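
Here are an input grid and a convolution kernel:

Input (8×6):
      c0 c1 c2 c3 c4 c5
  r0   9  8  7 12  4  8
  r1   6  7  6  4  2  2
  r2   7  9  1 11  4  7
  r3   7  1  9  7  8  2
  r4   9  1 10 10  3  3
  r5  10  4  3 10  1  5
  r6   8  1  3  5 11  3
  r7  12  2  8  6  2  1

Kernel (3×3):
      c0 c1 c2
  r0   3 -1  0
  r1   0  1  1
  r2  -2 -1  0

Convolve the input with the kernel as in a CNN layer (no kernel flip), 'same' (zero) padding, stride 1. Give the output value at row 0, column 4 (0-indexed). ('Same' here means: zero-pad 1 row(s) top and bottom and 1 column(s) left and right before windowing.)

The receptive field on the zero-padded input at this output position is [0 0 0 / 12 4 8 / 4 2 2]. Elementwise product with the kernel and sum: 0·3 + 0·-1 + 4·1 + 8·1 + 4·-2 + 2·-1.

2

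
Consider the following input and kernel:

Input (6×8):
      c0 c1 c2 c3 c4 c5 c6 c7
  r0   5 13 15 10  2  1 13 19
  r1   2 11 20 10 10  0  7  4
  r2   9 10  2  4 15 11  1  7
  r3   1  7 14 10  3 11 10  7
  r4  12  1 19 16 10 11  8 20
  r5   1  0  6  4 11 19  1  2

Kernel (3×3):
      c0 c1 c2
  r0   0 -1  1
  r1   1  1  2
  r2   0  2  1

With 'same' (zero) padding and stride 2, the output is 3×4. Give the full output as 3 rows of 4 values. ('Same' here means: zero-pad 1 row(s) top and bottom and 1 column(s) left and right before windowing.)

46 98 34 70
47 48 48 50
22 64 97 60

Output[0,0]: The receptive field on the zero-padded input at this output position is [0 0 0 / 0 5 13 / 0 2 11]. Elementwise product with the kernel and sum: 0·-1 + 0·1 + 0·1 + 5·1 + 13·2 + 2·2 + 11·1.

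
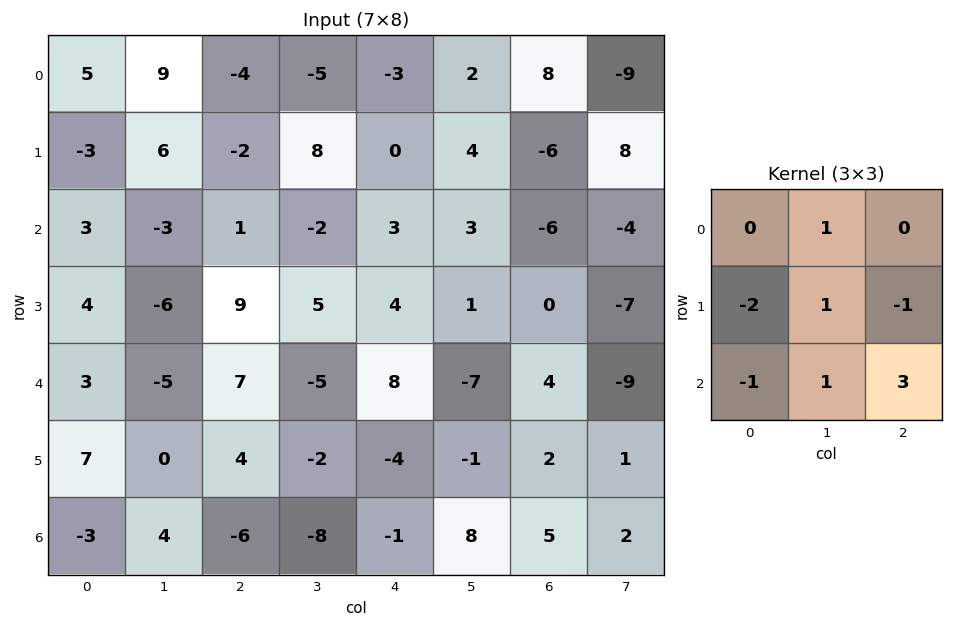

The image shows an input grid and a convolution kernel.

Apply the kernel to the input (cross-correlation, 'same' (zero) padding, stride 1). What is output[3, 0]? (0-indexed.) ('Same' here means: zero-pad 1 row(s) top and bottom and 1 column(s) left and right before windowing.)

The receptive field on the zero-padded input at this output position is [0 3 -3 / 0 4 -6 / 0 3 -5]. Elementwise product with the kernel and sum: 3·1 + 0·-2 + 4·1 + -6·-1 + 0·-1 + 3·1 + -5·3.

1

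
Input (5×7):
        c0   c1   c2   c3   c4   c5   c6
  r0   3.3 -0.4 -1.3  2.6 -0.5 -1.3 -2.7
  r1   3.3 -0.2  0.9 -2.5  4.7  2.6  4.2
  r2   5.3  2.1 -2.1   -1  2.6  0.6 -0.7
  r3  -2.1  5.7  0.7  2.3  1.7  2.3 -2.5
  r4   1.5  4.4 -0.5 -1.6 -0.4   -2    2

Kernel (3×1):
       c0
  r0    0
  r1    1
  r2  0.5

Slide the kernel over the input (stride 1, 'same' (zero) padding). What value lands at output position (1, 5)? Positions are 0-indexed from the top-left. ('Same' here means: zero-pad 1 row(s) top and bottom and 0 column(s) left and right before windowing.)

2.9

The receptive field on the zero-padded input at this output position is [-1.3 / 2.6 / 0.6]. Elementwise product with the kernel and sum: 2.6·1 + 0.6·0.5.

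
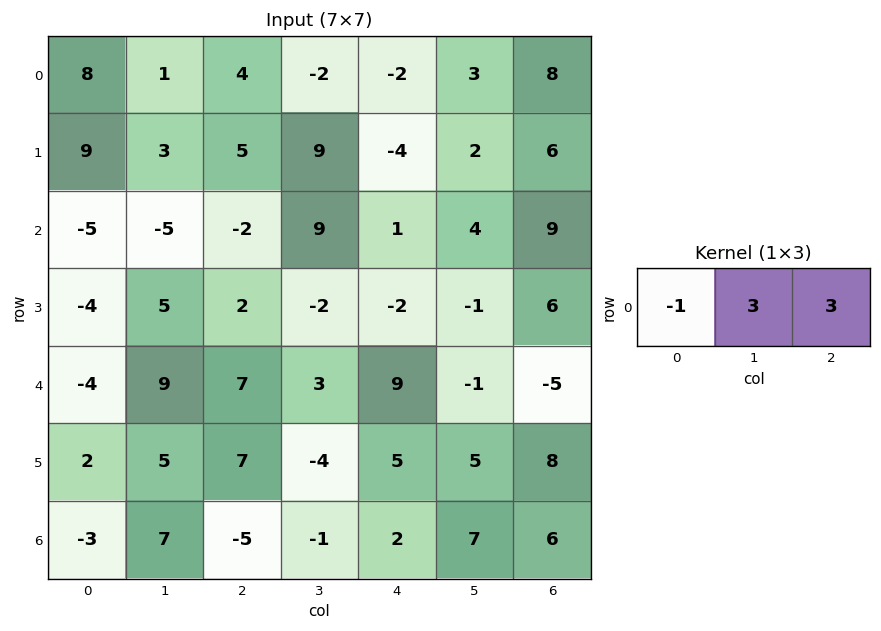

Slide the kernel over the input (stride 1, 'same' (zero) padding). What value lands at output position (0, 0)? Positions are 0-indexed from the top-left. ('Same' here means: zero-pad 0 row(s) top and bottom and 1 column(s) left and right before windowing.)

The receptive field on the zero-padded input at this output position is [0 8 1]. Elementwise product with the kernel and sum: 0·-1 + 8·3 + 1·3.

27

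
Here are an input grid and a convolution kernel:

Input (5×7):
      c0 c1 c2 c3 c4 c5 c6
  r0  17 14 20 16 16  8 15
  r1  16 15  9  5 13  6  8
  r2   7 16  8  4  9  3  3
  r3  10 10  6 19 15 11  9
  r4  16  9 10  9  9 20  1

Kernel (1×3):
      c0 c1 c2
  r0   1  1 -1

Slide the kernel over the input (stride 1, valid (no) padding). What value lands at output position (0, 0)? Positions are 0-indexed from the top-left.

The receptive field on the input at this output position is [17 14 20]. Elementwise product with the kernel and sum: 17·1 + 14·1 + 20·-1.

11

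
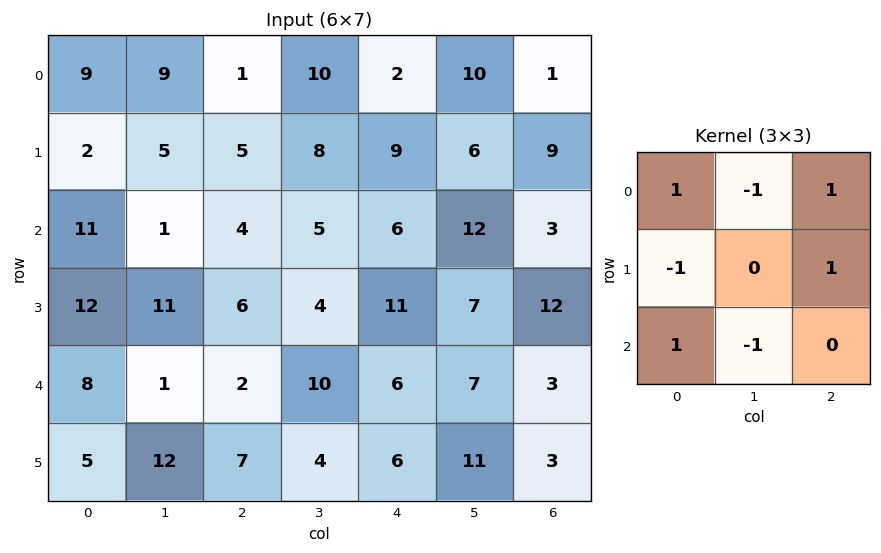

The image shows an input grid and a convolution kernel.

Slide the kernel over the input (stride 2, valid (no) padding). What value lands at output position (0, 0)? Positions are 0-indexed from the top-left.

14

The receptive field on the input at this output position is [9 9 1 / 2 5 5 / 11 1 4]. Elementwise product with the kernel and sum: 9·1 + 9·-1 + 1·1 + 2·-1 + 5·1 + 11·1 + 1·-1.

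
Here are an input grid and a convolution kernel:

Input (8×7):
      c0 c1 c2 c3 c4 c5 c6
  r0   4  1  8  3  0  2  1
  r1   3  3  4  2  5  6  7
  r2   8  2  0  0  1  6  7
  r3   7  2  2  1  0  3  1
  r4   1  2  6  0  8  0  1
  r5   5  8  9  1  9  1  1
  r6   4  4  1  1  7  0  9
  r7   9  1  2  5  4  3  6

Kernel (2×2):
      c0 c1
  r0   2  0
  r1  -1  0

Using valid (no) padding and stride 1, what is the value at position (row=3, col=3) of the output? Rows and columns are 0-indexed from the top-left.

2

The receptive field on the input at this output position is [1 0 / 0 8]. Elementwise product with the kernel and sum: 1·2 + 0·-1.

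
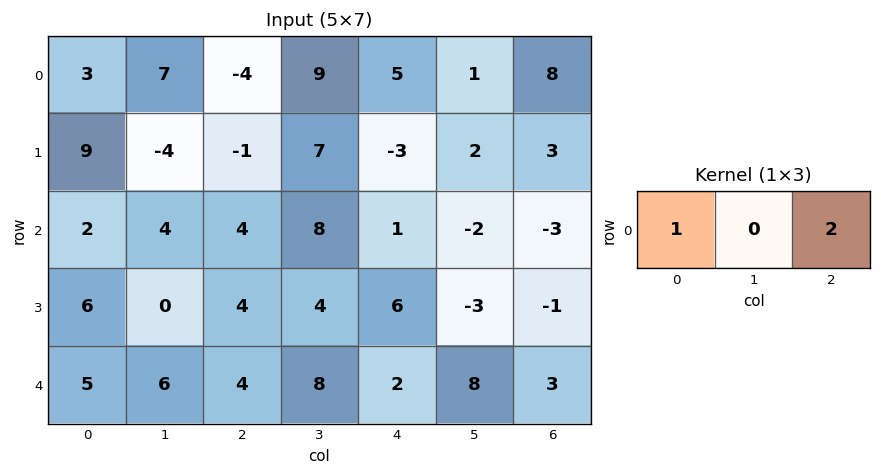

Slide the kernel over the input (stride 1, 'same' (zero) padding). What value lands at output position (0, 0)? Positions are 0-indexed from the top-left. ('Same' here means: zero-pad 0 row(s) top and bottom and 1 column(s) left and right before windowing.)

The receptive field on the zero-padded input at this output position is [0 3 7]. Elementwise product with the kernel and sum: 0·1 + 7·2.

14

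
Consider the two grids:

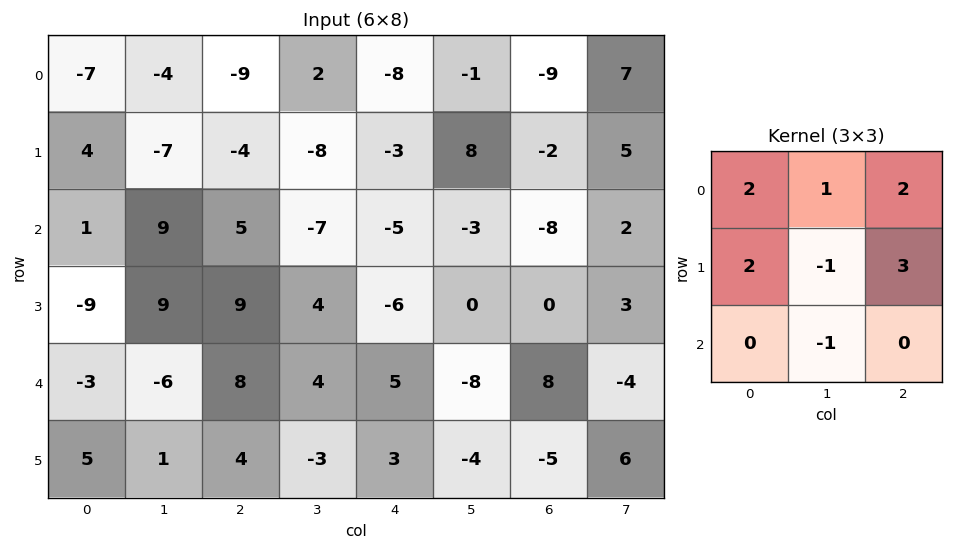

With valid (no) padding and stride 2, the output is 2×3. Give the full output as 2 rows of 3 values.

Output[0,0]: The receptive field on the input at this output position is [-7 -4 -9 / 4 -7 -4 / 1 9 5]. Elementwise product with the kernel and sum: -7·2 + -4·1 + -9·2 + 4·2 + -7·-1 + -4·3 + 9·-1.
Output[0,1]: The receptive field on the input at this output position is [-9 2 -8 / -4 -8 -3 / 5 -7 -5]. Elementwise product with the kernel and sum: -9·2 + 2·1 + -8·2 + -4·2 + -8·-1 + -3·3 + -7·-1.

-42 -34 -52
27 -15 -33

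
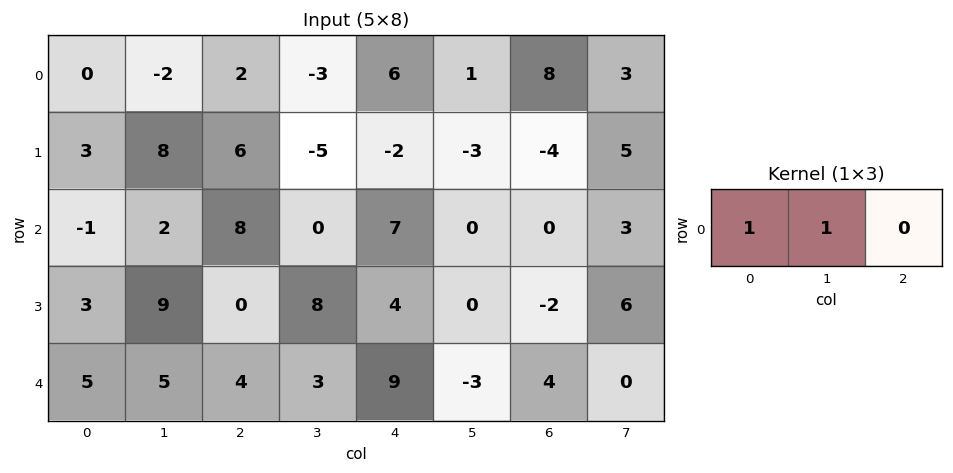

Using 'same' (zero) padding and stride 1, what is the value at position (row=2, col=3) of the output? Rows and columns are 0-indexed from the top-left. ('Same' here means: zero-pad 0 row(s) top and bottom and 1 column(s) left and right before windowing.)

The receptive field on the zero-padded input at this output position is [8 0 7]. Elementwise product with the kernel and sum: 8·1 + 0·1.

8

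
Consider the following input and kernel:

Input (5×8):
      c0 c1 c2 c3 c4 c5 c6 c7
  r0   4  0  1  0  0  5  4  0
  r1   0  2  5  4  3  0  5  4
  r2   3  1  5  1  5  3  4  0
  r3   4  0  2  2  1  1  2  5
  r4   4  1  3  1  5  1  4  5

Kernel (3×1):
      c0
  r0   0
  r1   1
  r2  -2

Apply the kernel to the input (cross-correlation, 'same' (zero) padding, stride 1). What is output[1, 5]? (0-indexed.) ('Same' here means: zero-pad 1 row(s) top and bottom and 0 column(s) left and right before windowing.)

The receptive field on the zero-padded input at this output position is [5 / 0 / 3]. Elementwise product with the kernel and sum: 0·1 + 3·-2.

-6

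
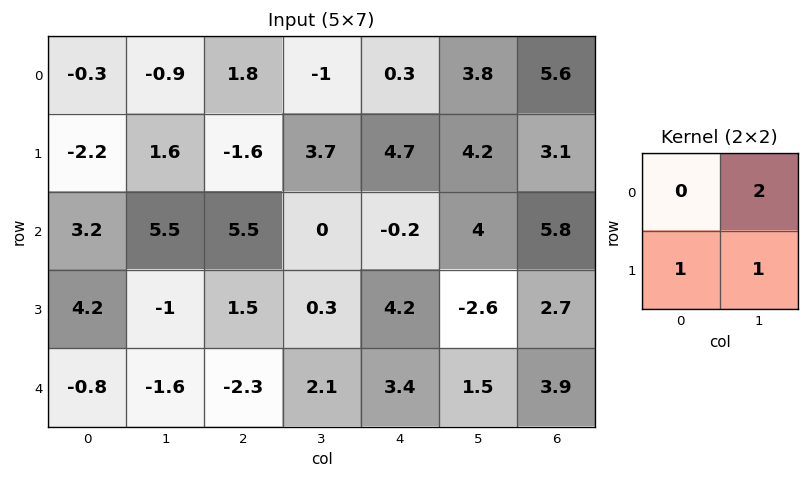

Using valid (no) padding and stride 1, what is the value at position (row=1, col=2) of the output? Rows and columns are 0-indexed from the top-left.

The receptive field on the input at this output position is [-1.6 3.7 / 5.5 0]. Elementwise product with the kernel and sum: 3.7·2 + 5.5·1 + 0·1.

12.9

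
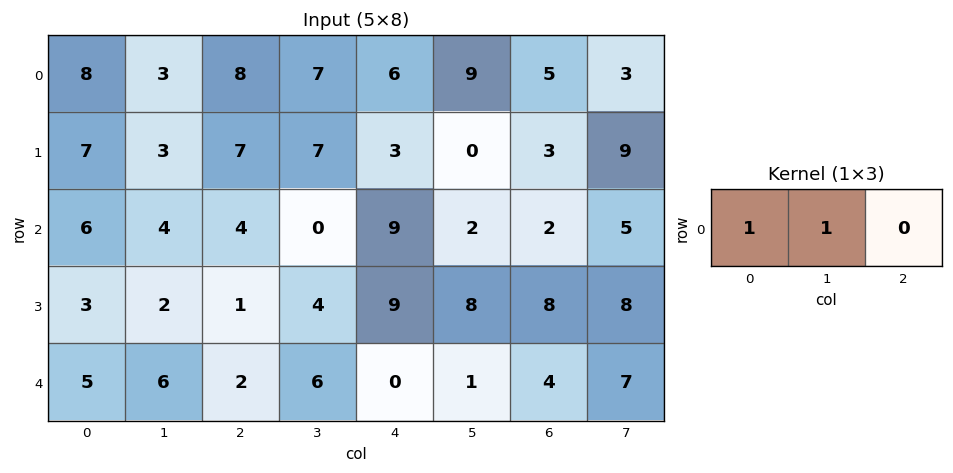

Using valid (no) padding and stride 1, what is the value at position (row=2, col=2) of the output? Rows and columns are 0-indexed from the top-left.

The receptive field on the input at this output position is [4 0 9]. Elementwise product with the kernel and sum: 4·1 + 0·1.

4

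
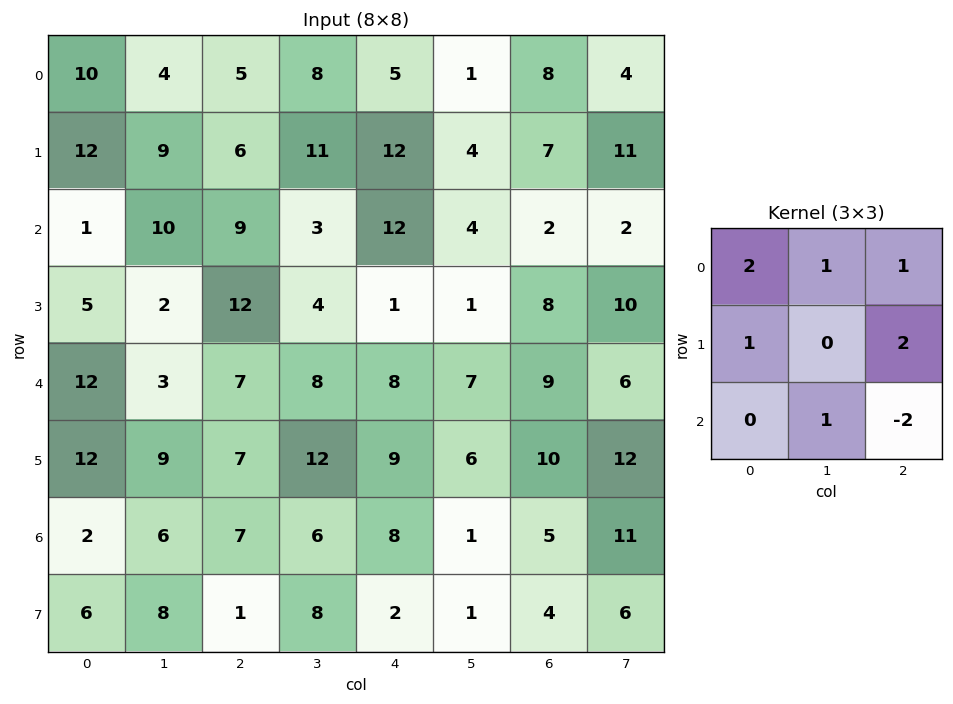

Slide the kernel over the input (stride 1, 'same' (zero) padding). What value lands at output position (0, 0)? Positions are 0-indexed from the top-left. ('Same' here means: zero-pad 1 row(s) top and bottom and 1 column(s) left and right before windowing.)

2

The receptive field on the zero-padded input at this output position is [0 0 0 / 0 10 4 / 0 12 9]. Elementwise product with the kernel and sum: 0·2 + 0·1 + 0·1 + 0·1 + 4·2 + 12·1 + 9·-2.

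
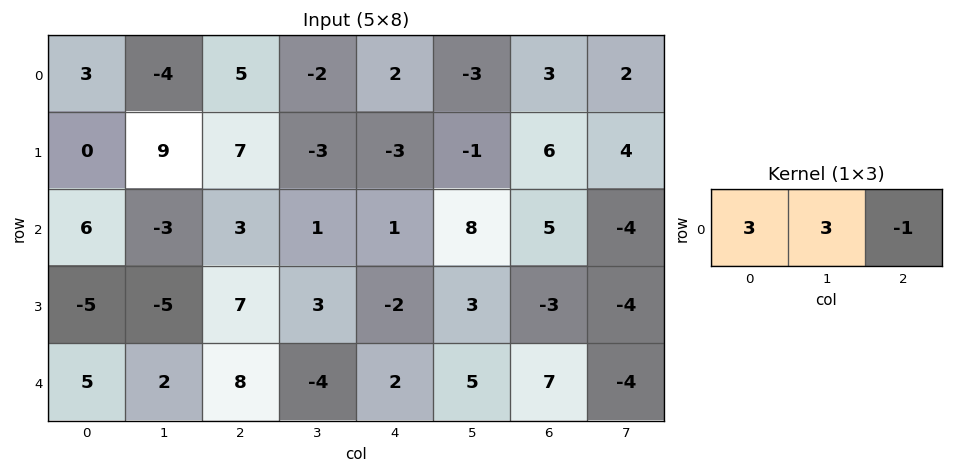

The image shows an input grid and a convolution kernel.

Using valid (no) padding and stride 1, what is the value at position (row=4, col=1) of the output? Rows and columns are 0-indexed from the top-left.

The receptive field on the input at this output position is [2 8 -4]. Elementwise product with the kernel and sum: 2·3 + 8·3 + -4·-1.

34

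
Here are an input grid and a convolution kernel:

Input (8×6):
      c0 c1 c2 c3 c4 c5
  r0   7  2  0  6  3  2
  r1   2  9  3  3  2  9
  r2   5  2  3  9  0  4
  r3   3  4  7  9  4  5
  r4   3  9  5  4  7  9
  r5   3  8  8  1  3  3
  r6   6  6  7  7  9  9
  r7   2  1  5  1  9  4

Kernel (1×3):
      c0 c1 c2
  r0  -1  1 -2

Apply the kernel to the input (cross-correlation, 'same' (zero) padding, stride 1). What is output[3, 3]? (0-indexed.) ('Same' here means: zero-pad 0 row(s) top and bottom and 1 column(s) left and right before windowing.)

-6

The receptive field on the zero-padded input at this output position is [7 9 4]. Elementwise product with the kernel and sum: 7·-1 + 9·1 + 4·-2.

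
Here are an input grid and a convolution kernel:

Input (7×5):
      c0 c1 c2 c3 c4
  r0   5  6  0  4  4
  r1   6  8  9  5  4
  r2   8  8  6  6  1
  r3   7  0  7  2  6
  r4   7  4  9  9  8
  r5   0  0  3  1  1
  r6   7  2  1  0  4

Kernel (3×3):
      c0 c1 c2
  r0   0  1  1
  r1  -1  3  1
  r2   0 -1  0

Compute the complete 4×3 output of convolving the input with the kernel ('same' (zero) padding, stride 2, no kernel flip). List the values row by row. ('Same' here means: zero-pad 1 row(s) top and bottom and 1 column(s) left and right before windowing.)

Output[0,0]: The receptive field on the zero-padded input at this output position is [0 0 0 / 0 5 6 / 0 6 8]. Elementwise product with the kernel and sum: 0·1 + 0·1 + 0·-1 + 5·3 + 6·1 + 6·-1.

15 -11 4
39 23 -5
32 38 20
23 5 13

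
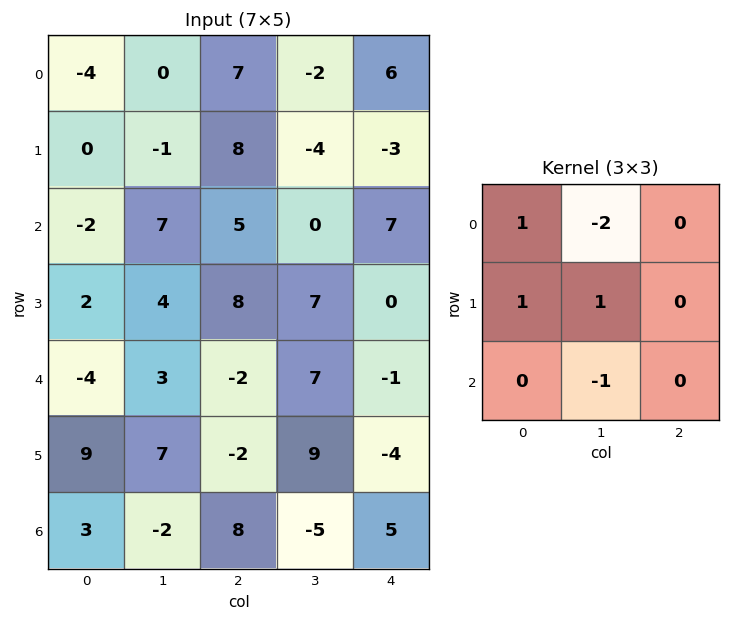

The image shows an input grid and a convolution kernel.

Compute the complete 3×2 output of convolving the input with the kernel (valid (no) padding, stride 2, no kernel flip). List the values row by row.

Output[0,0]: The receptive field on the input at this output position is [-4 0 7 / 0 -1 8 / -2 7 5]. Elementwise product with the kernel and sum: -4·1 + 0·-2 + 0·1 + -1·1 + 7·-1.

-12 15
-13 13
8 -4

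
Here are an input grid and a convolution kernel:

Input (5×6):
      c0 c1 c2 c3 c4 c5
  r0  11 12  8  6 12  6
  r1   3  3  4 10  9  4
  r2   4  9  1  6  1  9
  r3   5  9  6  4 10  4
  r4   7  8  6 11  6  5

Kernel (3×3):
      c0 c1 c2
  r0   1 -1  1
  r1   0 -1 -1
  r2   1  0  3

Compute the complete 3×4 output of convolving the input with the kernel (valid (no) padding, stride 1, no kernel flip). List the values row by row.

Output[0,0]: The receptive field on the input at this output position is [11 12 8 / 3 3 4 / 4 9 1]. Elementwise product with the kernel and sum: 11·1 + 12·-1 + 8·1 + 3·-1 + 4·-1 + 4·1 + 1·3.

7 23 -1 20
17 23 32 11
6 45 6 26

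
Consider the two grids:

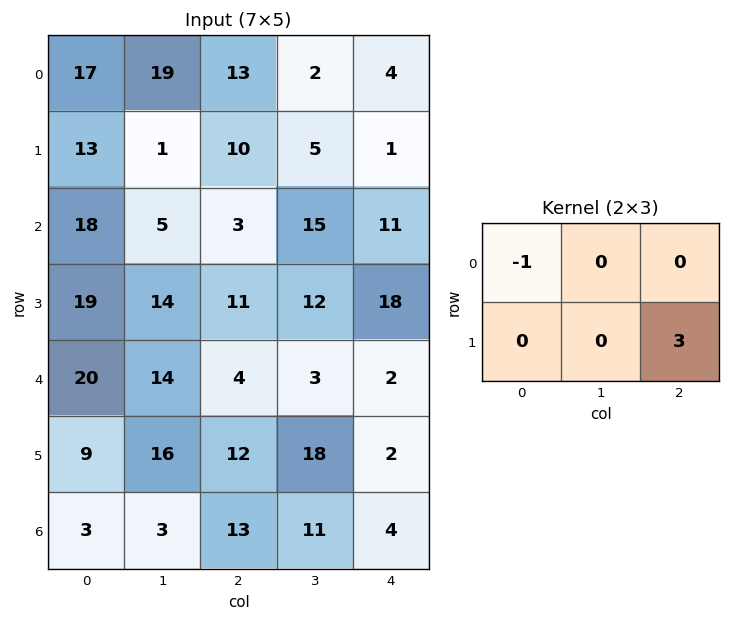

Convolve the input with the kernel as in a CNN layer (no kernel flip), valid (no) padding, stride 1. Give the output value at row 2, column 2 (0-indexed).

51

The receptive field on the input at this output position is [3 15 11 / 11 12 18]. Elementwise product with the kernel and sum: 3·-1 + 18·3.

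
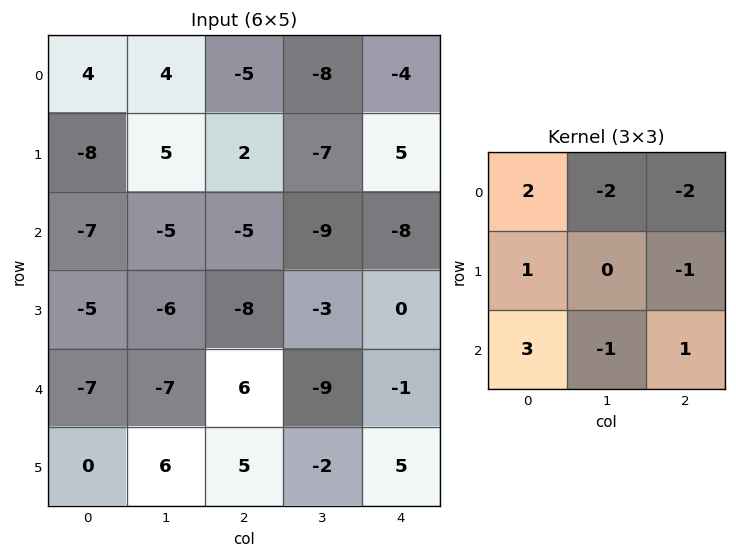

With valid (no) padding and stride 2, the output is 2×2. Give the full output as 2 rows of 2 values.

-21 -3
1 42

Output[0,0]: The receptive field on the input at this output position is [4 4 -5 / -8 5 2 / -7 -5 -5]. Elementwise product with the kernel and sum: 4·2 + 4·-2 + -5·-2 + -8·1 + 2·-1 + -7·3 + -5·-1 + -5·1.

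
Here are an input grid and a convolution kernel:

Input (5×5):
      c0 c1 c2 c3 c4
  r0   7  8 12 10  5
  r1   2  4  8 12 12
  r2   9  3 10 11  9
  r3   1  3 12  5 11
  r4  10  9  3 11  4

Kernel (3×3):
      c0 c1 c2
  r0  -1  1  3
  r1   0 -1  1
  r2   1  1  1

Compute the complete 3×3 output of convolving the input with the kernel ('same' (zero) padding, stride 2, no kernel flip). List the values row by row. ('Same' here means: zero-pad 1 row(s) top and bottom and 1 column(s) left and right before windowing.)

7 22 19
12 61 7
9 32 2

Output[0,0]: The receptive field on the zero-padded input at this output position is [0 0 0 / 0 7 8 / 0 2 4]. Elementwise product with the kernel and sum: 0·-1 + 0·1 + 0·3 + 7·-1 + 8·1 + 0·1 + 2·1 + 4·1.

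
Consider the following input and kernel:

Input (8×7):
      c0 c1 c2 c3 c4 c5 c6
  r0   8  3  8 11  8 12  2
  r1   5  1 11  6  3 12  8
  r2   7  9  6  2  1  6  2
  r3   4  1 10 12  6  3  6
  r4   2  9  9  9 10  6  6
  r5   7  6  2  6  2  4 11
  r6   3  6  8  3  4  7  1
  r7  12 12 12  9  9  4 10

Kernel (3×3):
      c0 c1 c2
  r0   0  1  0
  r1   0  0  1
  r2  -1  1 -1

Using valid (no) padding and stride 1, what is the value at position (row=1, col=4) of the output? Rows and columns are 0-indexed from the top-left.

The receptive field on the input at this output position is [3 12 8 / 1 6 2 / 6 3 6]. Elementwise product with the kernel and sum: 12·1 + 2·1 + 6·-1 + 3·1 + 6·-1.

5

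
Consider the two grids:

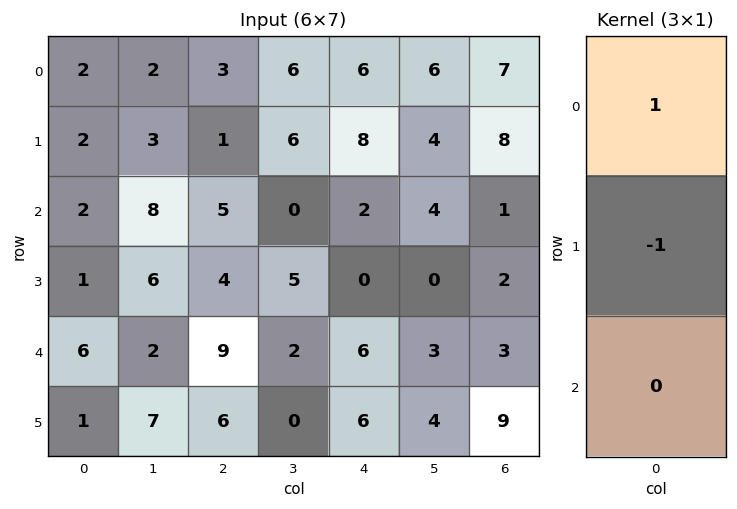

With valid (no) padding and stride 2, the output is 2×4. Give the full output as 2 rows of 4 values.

0 2 -2 -1
1 1 2 -1

Output[0,0]: The receptive field on the input at this output position is [2 / 2 / 2]. Elementwise product with the kernel and sum: 2·1 + 2·-1.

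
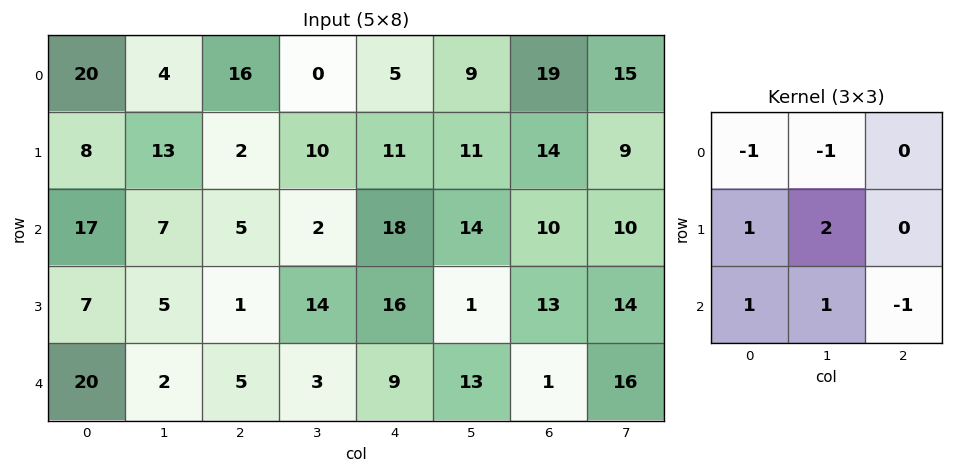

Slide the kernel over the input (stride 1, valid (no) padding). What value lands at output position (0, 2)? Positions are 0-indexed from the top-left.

The receptive field on the input at this output position is [16 0 5 / 2 10 11 / 5 2 18]. Elementwise product with the kernel and sum: 16·-1 + 0·-1 + 2·1 + 10·2 + 5·1 + 2·1 + 18·-1.

-5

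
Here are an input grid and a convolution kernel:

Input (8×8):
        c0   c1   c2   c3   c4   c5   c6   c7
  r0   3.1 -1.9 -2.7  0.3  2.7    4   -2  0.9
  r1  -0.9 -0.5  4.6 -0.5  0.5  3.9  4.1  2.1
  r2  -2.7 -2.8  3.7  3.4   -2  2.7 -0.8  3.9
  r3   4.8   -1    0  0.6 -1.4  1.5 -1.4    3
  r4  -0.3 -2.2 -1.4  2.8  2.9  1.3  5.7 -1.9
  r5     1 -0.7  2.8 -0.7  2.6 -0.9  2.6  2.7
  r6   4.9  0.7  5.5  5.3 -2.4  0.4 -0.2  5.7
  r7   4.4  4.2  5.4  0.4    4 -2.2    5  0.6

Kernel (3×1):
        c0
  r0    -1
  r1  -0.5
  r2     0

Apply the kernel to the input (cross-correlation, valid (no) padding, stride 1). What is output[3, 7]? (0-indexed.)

The receptive field on the input at this output position is [3 / -1.9 / 2.7]. Elementwise product with the kernel and sum: 3·-1 + -1.9·-0.5.

-2.05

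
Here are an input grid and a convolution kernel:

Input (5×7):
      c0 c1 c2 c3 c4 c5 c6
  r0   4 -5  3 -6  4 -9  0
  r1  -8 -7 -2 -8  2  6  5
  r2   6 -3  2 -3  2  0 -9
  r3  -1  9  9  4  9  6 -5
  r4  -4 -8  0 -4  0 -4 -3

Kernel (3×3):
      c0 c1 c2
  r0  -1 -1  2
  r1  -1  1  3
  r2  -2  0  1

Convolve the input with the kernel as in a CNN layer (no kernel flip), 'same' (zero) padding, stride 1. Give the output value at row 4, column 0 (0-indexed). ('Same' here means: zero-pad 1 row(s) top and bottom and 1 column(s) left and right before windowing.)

-9

The receptive field on the zero-padded input at this output position is [0 -1 9 / 0 -4 -8 / 0 0 0]. Elementwise product with the kernel and sum: 0·-1 + -1·-1 + 9·2 + 0·-1 + -4·1 + -8·3 + 0·-2 + 0·1.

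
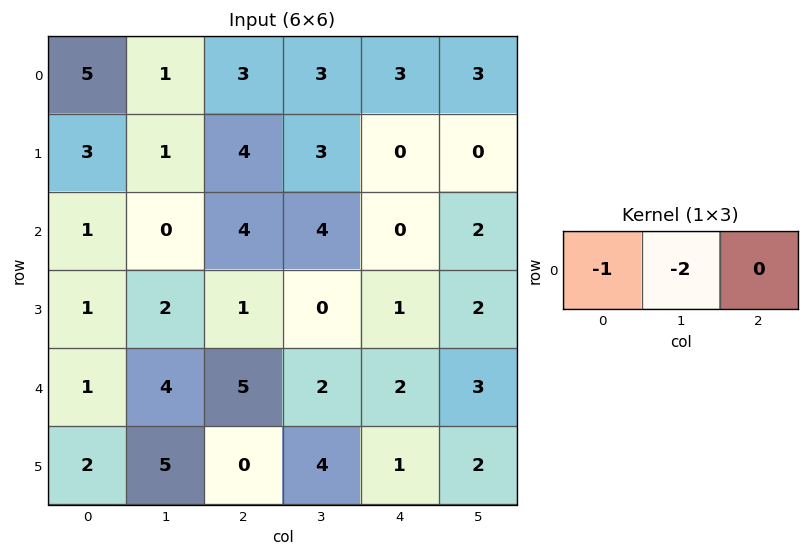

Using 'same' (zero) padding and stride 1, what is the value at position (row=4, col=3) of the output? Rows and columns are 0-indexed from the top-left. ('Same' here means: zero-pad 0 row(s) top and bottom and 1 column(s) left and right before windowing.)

The receptive field on the zero-padded input at this output position is [5 2 2]. Elementwise product with the kernel and sum: 5·-1 + 2·-2.

-9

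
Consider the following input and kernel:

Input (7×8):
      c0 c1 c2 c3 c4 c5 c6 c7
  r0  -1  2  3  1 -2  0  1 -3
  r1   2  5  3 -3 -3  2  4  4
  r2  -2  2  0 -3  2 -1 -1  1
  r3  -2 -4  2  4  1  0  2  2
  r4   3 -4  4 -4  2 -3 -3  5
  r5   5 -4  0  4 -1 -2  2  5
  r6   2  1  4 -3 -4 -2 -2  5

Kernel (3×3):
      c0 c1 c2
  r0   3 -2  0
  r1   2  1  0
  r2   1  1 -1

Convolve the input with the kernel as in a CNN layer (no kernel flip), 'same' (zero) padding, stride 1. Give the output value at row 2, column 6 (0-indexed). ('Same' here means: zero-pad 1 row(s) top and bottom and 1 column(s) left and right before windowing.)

The receptive field on the zero-padded input at this output position is [2 4 4 / -1 -1 1 / 0 2 2]. Elementwise product with the kernel and sum: 2·3 + 4·-2 + -1·2 + -1·1 + 0·1 + 2·1 + 2·-1.

-5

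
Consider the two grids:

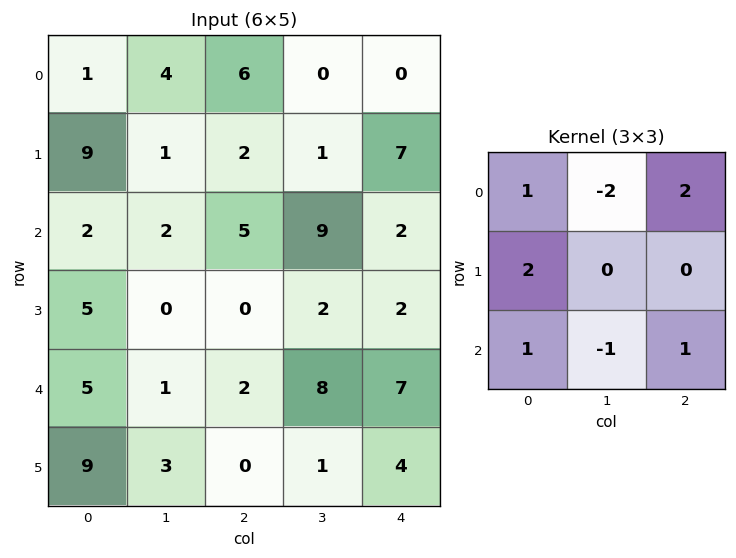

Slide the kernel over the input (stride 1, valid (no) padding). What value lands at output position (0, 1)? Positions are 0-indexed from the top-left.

The receptive field on the input at this output position is [4 6 0 / 1 2 1 / 2 5 9]. Elementwise product with the kernel and sum: 4·1 + 6·-2 + 0·2 + 1·2 + 2·1 + 5·-1 + 9·1.

0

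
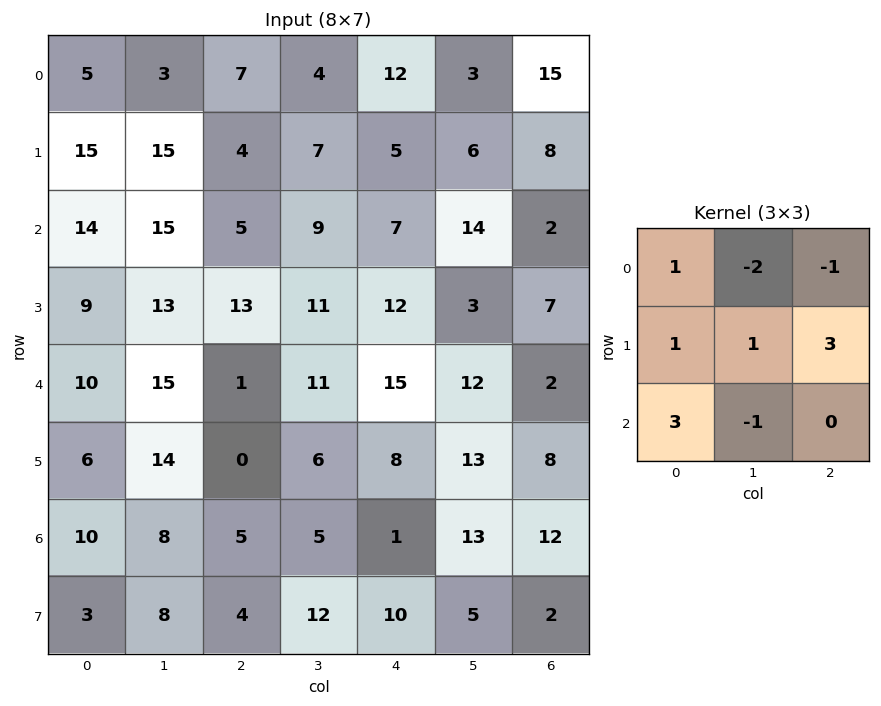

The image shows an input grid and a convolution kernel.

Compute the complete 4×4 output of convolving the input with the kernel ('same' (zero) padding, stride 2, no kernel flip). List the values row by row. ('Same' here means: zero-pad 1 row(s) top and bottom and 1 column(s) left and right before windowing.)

-1 63 41 28
5 73 70 8
18 67 56 34
5 56 48 35

Output[0,0]: The receptive field on the zero-padded input at this output position is [0 0 0 / 0 5 3 / 0 15 15]. Elementwise product with the kernel and sum: 0·1 + 0·-2 + 0·-1 + 0·1 + 5·1 + 3·3 + 0·3 + 15·-1.
Output[0,1]: The receptive field on the zero-padded input at this output position is [0 0 0 / 3 7 4 / 15 4 7]. Elementwise product with the kernel and sum: 0·1 + 0·-2 + 0·-1 + 3·1 + 7·1 + 4·3 + 15·3 + 4·-1.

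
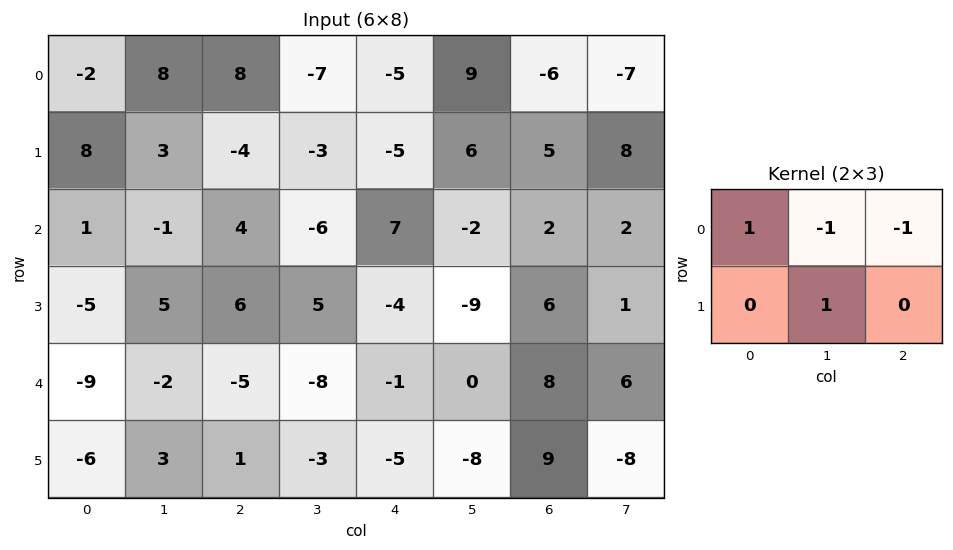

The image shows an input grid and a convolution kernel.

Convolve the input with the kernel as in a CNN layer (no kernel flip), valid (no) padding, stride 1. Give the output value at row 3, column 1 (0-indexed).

-11

The receptive field on the input at this output position is [5 6 5 / -2 -5 -8]. Elementwise product with the kernel and sum: 5·1 + 6·-1 + 5·-1 + -5·1.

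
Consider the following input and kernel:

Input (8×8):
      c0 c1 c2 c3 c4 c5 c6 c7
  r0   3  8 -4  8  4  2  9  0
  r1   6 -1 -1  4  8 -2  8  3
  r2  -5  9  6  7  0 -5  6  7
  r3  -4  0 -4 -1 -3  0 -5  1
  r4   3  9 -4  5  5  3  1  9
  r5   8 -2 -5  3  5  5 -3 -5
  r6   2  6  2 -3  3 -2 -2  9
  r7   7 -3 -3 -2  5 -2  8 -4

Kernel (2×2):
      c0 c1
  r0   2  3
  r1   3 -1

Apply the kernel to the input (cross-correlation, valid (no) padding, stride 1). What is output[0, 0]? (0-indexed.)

The receptive field on the input at this output position is [3 8 / 6 -1]. Elementwise product with the kernel and sum: 3·2 + 8·3 + 6·3 + -1·-1.

49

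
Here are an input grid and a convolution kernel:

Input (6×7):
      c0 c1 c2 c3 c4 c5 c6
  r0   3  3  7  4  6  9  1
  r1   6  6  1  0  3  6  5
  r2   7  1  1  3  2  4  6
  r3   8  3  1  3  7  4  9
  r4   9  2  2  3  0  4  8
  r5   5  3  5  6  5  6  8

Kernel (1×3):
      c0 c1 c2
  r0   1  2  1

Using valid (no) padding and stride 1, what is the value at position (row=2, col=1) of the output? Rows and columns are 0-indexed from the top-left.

6

The receptive field on the input at this output position is [1 1 3]. Elementwise product with the kernel and sum: 1·1 + 1·2 + 3·1.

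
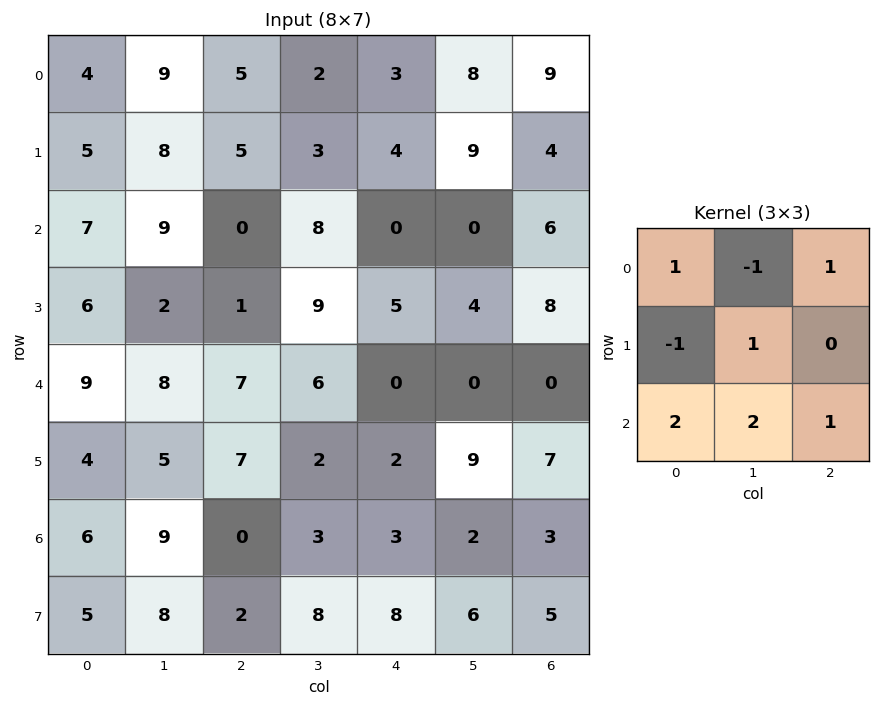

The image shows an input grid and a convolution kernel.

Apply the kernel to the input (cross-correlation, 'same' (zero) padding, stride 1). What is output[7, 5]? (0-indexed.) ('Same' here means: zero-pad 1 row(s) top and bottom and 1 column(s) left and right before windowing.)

The receptive field on the zero-padded input at this output position is [3 2 3 / 8 6 5 / 0 0 0]. Elementwise product with the kernel and sum: 3·1 + 2·-1 + 3·1 + 8·-1 + 6·1 + 0·2 + 0·2 + 0·1.

2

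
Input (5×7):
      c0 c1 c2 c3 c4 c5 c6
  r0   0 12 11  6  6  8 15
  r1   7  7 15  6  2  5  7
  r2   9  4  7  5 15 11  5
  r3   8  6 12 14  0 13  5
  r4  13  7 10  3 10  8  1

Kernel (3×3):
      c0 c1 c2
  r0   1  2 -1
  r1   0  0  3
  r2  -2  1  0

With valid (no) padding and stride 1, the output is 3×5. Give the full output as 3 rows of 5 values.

Output[0,0]: The receptive field on the input at this output position is [0 12 11 / 7 7 15 / 9 4 7]. Elementwise product with the kernel and sum: 0·1 + 12·2 + 11·-1 + 15·3 + 9·-2 + 4·1.

44 45 14 30 9
17 46 60 10 33
27 51 -15 67 35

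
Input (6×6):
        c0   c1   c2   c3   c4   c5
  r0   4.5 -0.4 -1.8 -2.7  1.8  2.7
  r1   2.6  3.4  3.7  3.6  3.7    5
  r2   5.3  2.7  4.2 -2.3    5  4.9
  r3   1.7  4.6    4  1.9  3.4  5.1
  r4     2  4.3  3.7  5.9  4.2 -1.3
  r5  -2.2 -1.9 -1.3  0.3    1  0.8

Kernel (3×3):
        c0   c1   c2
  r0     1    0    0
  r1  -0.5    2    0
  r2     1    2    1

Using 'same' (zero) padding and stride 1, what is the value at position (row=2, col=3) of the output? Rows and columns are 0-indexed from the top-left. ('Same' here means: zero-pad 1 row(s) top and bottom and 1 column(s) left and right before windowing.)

8.2

The receptive field on the zero-padded input at this output position is [3.7 3.6 3.7 / 4.2 -2.3 5 / 4 1.9 3.4]. Elementwise product with the kernel and sum: 3.7·1 + 4.2·-0.5 + -2.3·2 + 4·1 + 1.9·2 + 3.4·1.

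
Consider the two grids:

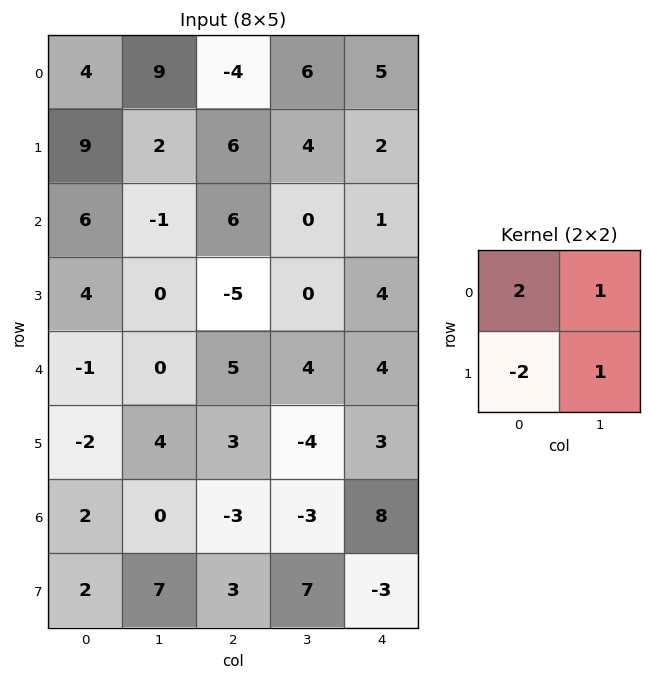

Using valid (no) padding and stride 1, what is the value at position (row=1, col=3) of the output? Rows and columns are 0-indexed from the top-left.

11

The receptive field on the input at this output position is [4 2 / 0 1]. Elementwise product with the kernel and sum: 4·2 + 2·1 + 0·-2 + 1·1.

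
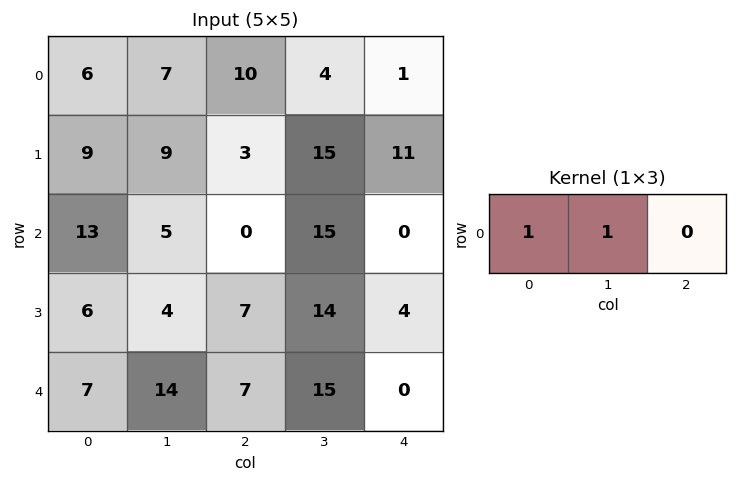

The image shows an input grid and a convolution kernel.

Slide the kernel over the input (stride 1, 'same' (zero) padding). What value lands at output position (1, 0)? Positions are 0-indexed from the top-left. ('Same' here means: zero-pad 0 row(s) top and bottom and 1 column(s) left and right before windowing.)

The receptive field on the zero-padded input at this output position is [0 9 9]. Elementwise product with the kernel and sum: 0·1 + 9·1.

9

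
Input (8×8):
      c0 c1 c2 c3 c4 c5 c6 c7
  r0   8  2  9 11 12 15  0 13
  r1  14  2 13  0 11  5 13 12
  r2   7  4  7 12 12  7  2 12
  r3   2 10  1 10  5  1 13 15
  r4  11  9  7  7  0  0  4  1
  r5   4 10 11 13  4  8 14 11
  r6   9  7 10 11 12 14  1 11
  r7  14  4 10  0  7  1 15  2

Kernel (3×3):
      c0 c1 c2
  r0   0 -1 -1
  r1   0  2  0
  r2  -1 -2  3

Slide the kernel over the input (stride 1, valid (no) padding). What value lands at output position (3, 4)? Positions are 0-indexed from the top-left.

8

The receptive field on the input at this output position is [5 1 13 / 0 0 4 / 4 8 14]. Elementwise product with the kernel and sum: 1·-1 + 13·-1 + 0·2 + 4·-1 + 8·-2 + 14·3.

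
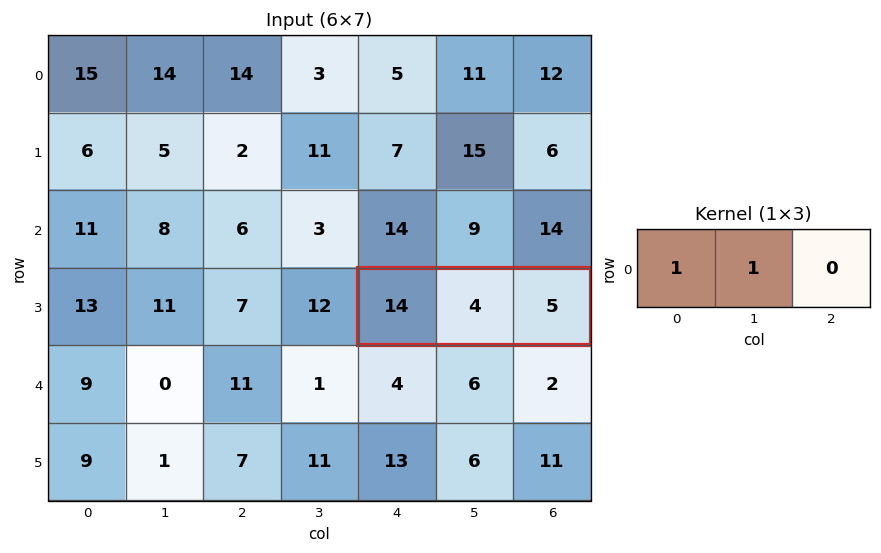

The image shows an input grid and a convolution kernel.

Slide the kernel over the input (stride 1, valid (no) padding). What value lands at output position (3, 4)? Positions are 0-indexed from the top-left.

The receptive field on the input at this output position is [14 4 5]. Elementwise product with the kernel and sum: 14·1 + 4·1.

18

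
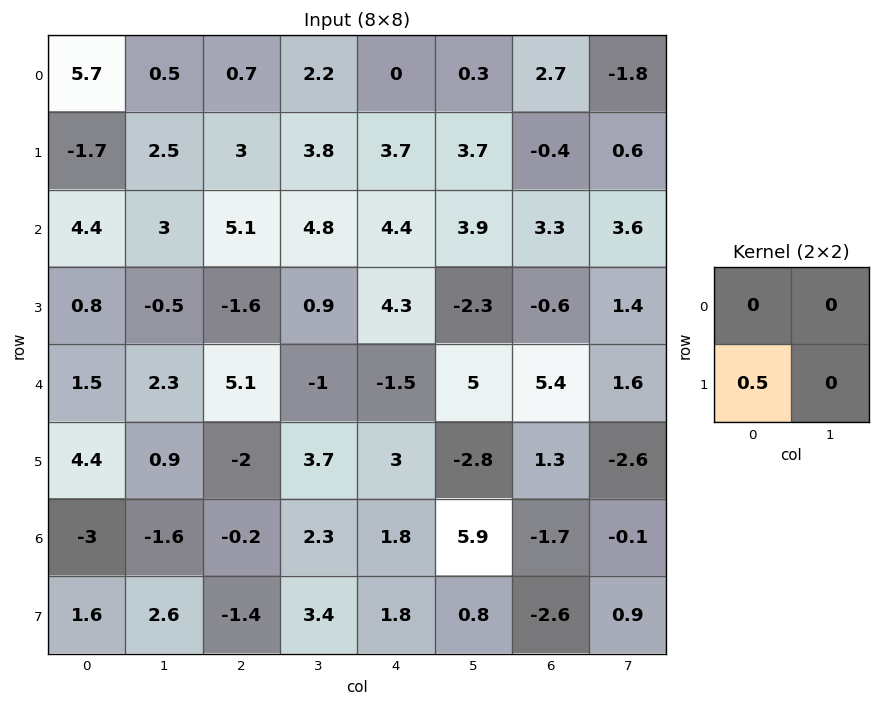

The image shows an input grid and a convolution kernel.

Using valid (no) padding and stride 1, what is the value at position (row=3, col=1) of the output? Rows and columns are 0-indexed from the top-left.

The receptive field on the input at this output position is [-0.5 -1.6 / 2.3 5.1]. Elementwise product with the kernel and sum: 2.3·0.5.

1.15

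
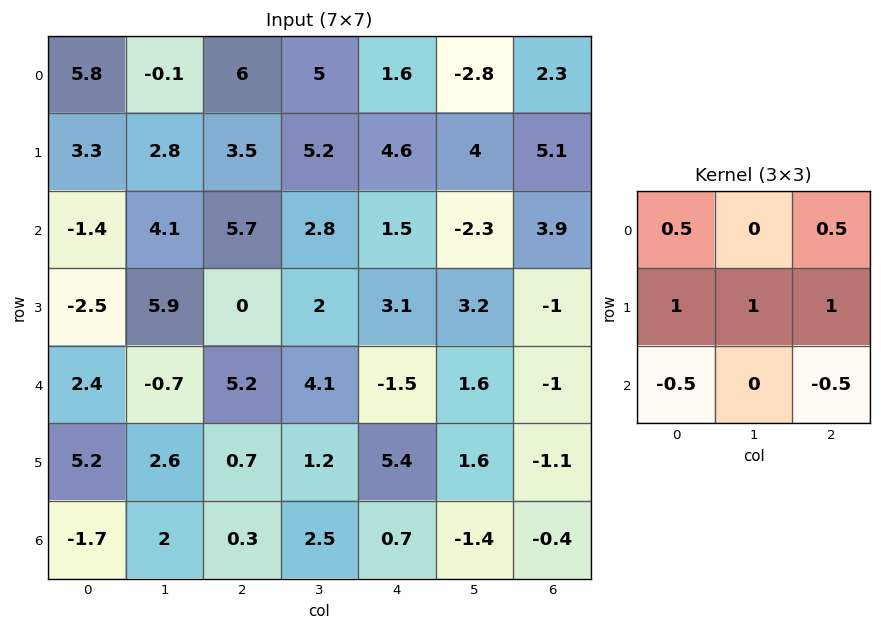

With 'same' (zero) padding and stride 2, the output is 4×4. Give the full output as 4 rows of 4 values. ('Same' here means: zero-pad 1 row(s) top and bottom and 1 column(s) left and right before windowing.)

Output[0,0]: The receptive field on the zero-padded input at this output position is [0 0 0 / 0 5.8 -0.1 / 0 3.3 2.8]. Elementwise product with the kernel and sum: 0·0.5 + 0·0.5 + 0·1 + 5.8·1 + -0.1·1 + 0·-0.5 + 2.8·-0.5.

4.3 6.9 -0.8 -2.5
1.15 12.65 4 2
3.35 10.65 5.4 1.4
1.6 6.7 3.2 -1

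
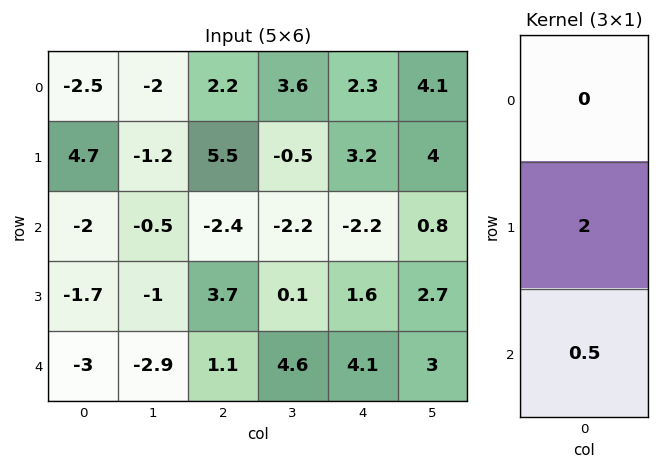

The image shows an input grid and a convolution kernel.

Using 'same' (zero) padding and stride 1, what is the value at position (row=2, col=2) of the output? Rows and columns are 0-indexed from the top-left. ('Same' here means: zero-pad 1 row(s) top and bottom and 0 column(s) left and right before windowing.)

-2.95

The receptive field on the zero-padded input at this output position is [5.5 / -2.4 / 3.7]. Elementwise product with the kernel and sum: -2.4·2 + 3.7·0.5.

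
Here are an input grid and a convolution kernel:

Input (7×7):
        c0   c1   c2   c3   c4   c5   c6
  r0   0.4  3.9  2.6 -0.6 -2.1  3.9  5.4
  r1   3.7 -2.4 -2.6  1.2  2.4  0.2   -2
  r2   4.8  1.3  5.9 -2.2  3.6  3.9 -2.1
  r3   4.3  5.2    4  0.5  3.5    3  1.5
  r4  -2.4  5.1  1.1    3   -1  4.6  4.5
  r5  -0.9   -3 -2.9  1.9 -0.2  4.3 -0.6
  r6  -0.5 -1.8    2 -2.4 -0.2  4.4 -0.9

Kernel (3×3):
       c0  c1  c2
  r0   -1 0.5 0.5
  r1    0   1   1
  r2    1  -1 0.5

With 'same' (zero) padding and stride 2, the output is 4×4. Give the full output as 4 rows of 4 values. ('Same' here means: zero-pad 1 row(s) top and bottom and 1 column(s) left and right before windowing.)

-0.6 2.8 0.7 7.6
5.05 6.85 6.1 -1.8
6.85 2 10.6 7.15
-4.25 2.1 4.35 -5.5

Output[0,0]: The receptive field on the zero-padded input at this output position is [0 0 0 / 0 0.4 3.9 / 0 3.7 -2.4]. Elementwise product with the kernel and sum: 0·-1 + 0·0.5 + 0·0.5 + 0.4·1 + 3.9·1 + 0·1 + 3.7·-1 + -2.4·0.5.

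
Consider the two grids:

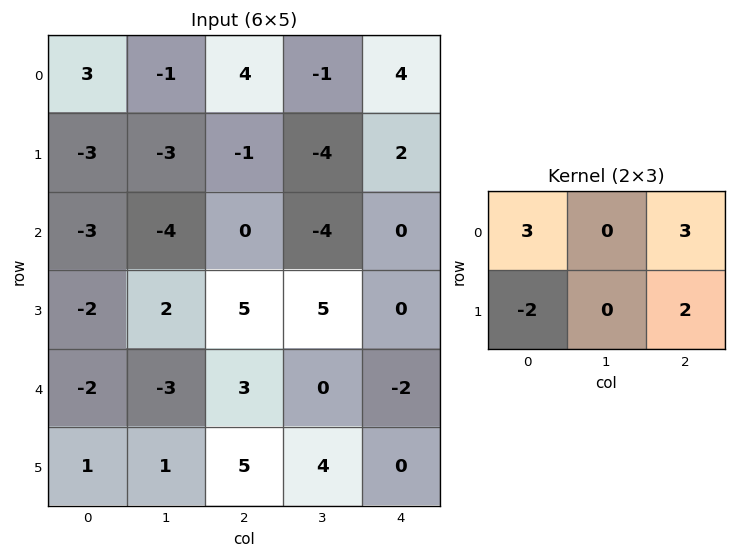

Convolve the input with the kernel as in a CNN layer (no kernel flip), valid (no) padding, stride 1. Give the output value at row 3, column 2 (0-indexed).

5

The receptive field on the input at this output position is [5 5 0 / 3 0 -2]. Elementwise product with the kernel and sum: 5·3 + 0·3 + 3·-2 + -2·2.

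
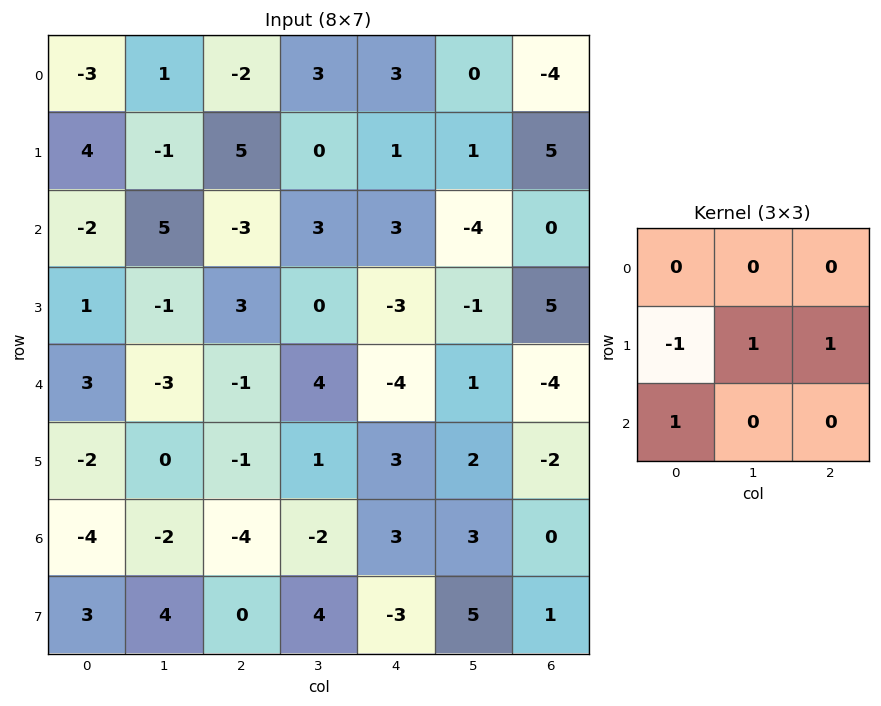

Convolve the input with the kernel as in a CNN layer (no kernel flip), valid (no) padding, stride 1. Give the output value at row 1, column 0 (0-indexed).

5

The receptive field on the input at this output position is [4 -1 5 / -2 5 -3 / 1 -1 3]. Elementwise product with the kernel and sum: -2·-1 + 5·1 + -3·1 + 1·1.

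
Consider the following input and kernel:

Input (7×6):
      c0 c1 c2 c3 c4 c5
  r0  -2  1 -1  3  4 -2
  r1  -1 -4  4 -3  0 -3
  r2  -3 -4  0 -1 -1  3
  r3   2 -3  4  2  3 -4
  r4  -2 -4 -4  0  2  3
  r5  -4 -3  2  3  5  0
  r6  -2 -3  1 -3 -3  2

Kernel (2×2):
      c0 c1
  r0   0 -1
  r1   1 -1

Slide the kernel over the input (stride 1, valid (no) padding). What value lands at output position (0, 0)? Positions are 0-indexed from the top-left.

The receptive field on the input at this output position is [-2 1 / -1 -4]. Elementwise product with the kernel and sum: 1·-1 + -1·1 + -4·-1.

2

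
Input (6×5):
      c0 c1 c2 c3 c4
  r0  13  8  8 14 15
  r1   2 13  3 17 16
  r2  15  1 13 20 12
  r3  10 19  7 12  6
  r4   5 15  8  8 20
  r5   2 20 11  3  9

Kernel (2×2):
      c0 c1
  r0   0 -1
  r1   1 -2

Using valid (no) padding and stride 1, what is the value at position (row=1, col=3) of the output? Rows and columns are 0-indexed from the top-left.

-20

The receptive field on the input at this output position is [17 16 / 20 12]. Elementwise product with the kernel and sum: 16·-1 + 20·1 + 12·-2.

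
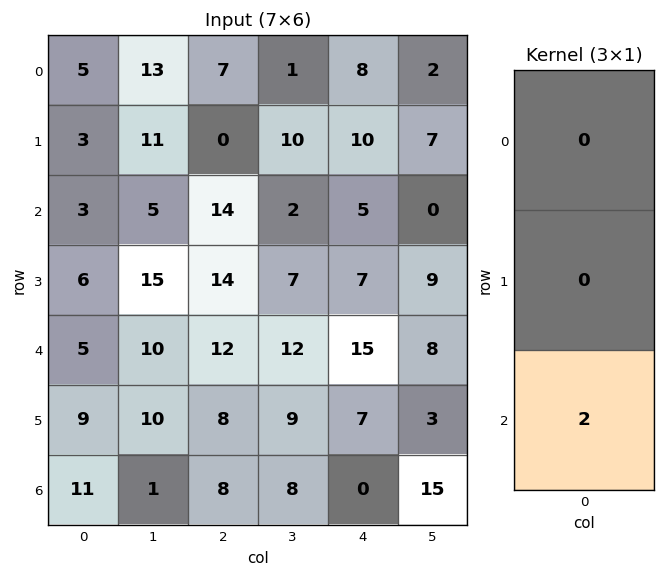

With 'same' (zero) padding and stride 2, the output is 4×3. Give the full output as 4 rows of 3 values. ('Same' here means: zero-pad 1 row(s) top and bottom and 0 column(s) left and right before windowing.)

6 0 20
12 28 14
18 16 14
0 0 0

Output[0,0]: The receptive field on the zero-padded input at this output position is [0 / 5 / 3]. Elementwise product with the kernel and sum: 3·2.
Output[0,1]: The receptive field on the zero-padded input at this output position is [0 / 7 / 0]. Elementwise product with the kernel and sum: 0·2.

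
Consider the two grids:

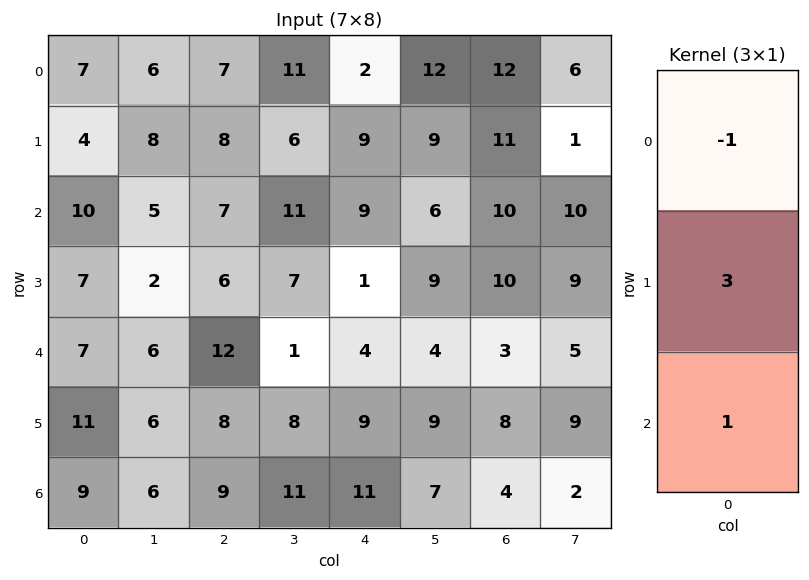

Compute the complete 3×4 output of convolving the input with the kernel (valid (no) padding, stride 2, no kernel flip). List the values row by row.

Output[0,0]: The receptive field on the input at this output position is [7 / 4 / 10]. Elementwise product with the kernel and sum: 7·-1 + 4·3 + 10·1.

15 24 34 31
18 23 -2 23
35 21 34 25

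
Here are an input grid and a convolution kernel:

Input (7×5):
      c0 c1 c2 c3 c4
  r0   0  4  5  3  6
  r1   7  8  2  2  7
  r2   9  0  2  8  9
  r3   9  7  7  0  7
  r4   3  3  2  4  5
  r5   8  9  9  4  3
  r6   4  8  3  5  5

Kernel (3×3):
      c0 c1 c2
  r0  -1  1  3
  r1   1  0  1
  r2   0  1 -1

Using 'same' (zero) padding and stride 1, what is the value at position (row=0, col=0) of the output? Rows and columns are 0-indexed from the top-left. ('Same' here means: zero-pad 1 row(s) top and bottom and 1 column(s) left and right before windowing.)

3

The receptive field on the zero-padded input at this output position is [0 0 0 / 0 0 4 / 0 7 8]. Elementwise product with the kernel and sum: 0·-1 + 0·1 + 0·3 + 0·1 + 4·1 + 7·1 + 8·-1.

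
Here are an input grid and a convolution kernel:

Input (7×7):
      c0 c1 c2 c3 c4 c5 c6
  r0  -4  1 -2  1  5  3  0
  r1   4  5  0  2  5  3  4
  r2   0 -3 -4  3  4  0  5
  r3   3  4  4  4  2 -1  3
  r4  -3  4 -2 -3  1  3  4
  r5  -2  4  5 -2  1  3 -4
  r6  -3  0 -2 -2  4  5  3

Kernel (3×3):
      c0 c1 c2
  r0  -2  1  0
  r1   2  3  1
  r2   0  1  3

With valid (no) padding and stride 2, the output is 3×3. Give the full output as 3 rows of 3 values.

Output[0,0]: The receptive field on the input at this output position is [-4 1 -2 / 4 5 0 / 0 -3 -4]. Elementwise product with the kernel and sum: -4·-2 + 1·1 + 4·2 + 5·3 + 0·1 + -3·1 + -4·3.
Output[0,1]: The receptive field on the input at this output position is [-2 1 5 / 0 2 5 / -4 3 4]. Elementwise product with the kernel and sum: -2·-2 + 1·1 + 0·2 + 2·3 + 5·1 + 3·1 + 4·3.

17 31 31
17 33 11
17 16 22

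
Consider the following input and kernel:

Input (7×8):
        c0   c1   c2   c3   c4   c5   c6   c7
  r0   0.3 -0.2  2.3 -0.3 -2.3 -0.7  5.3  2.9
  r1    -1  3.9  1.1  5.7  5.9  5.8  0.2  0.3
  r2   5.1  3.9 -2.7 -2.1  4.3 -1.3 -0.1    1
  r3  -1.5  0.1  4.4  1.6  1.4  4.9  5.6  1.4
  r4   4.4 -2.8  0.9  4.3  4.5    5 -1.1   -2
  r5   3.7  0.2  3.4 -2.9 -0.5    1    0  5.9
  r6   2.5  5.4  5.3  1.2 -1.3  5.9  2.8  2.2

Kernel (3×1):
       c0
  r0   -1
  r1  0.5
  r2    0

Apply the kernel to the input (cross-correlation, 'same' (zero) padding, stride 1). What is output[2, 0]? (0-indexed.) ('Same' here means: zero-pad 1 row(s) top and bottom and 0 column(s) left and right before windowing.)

The receptive field on the zero-padded input at this output position is [-1 / 5.1 / -1.5]. Elementwise product with the kernel and sum: -1·-1 + 5.1·0.5.

3.55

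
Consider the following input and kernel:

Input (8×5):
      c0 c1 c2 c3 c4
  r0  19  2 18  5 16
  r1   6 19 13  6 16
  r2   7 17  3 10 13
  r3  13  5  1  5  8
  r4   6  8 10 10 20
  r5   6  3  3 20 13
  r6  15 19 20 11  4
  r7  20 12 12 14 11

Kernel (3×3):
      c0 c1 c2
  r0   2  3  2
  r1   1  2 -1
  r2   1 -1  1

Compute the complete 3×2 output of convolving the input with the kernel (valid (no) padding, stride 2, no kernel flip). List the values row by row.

104 98
101 85
81 133

Output[0,0]: The receptive field on the input at this output position is [19 2 18 / 6 19 13 / 7 17 3]. Elementwise product with the kernel and sum: 19·2 + 2·3 + 18·2 + 6·1 + 19·2 + 13·-1 + 7·1 + 17·-1 + 3·1.
Output[0,1]: The receptive field on the input at this output position is [18 5 16 / 13 6 16 / 3 10 13]. Elementwise product with the kernel and sum: 18·2 + 5·3 + 16·2 + 13·1 + 6·2 + 16·-1 + 3·1 + 10·-1 + 13·1.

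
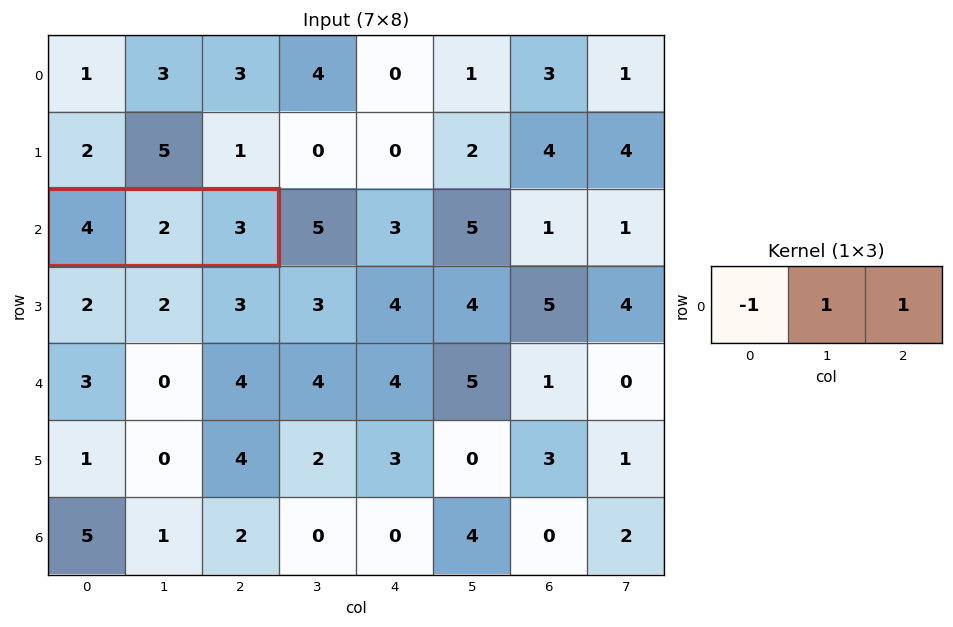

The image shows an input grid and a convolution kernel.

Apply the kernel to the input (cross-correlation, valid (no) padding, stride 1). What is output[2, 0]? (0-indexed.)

The receptive field on the input at this output position is [4 2 3]. Elementwise product with the kernel and sum: 4·-1 + 2·1 + 3·1.

1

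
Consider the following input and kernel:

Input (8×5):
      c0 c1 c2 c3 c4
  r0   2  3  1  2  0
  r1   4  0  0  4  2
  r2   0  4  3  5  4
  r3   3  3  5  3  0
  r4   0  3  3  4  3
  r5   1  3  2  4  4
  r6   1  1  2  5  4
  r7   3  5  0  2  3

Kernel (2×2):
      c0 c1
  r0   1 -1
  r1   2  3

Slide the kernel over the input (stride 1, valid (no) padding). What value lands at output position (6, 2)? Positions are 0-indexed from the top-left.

3

The receptive field on the input at this output position is [2 5 / 0 2]. Elementwise product with the kernel and sum: 2·1 + 5·-1 + 0·2 + 2·3.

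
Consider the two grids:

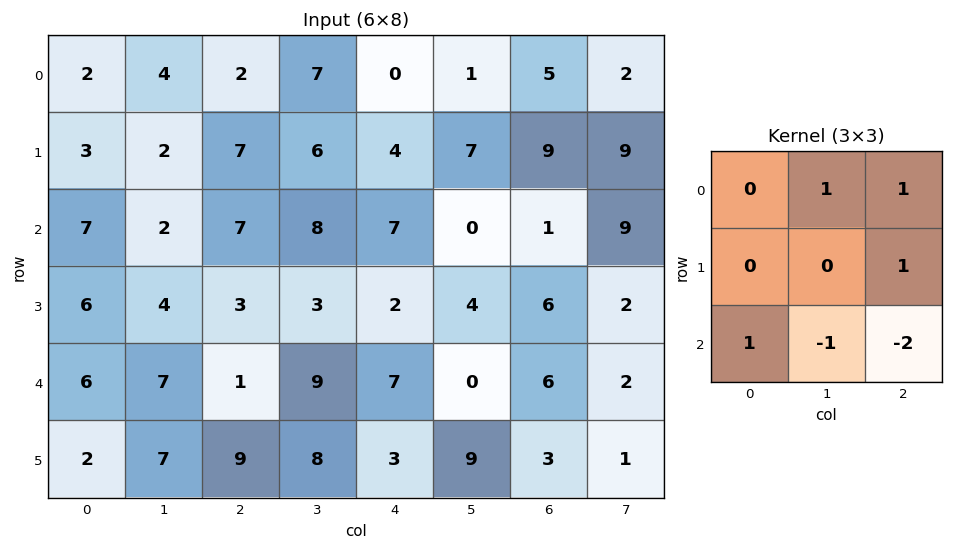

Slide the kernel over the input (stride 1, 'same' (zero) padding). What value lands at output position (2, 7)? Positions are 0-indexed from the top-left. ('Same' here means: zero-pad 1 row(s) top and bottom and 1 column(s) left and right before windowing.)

The receptive field on the zero-padded input at this output position is [9 9 0 / 1 9 0 / 6 2 0]. Elementwise product with the kernel and sum: 9·1 + 0·1 + 0·1 + 6·1 + 2·-1 + 0·-2.

13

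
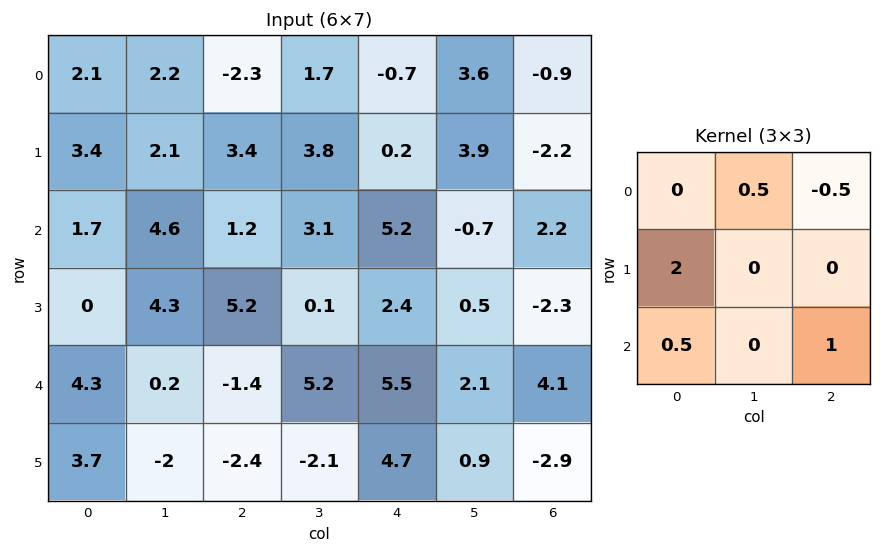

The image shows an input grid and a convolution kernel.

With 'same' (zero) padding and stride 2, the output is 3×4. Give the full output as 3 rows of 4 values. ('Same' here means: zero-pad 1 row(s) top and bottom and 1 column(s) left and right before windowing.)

2.1 9.25 9.2 9.15
4.95 11.25 4.9 -2.25
-4.15 -0.15 11.2 3.5

Output[0,0]: The receptive field on the zero-padded input at this output position is [0 0 0 / 0 2.1 2.2 / 0 3.4 2.1]. Elementwise product with the kernel and sum: 0·0.5 + 0·-0.5 + 0·2 + 0·0.5 + 2.1·1.
Output[0,1]: The receptive field on the zero-padded input at this output position is [0 0 0 / 2.2 -2.3 1.7 / 2.1 3.4 3.8]. Elementwise product with the kernel and sum: 0·0.5 + 0·-0.5 + 2.2·2 + 2.1·0.5 + 3.8·1.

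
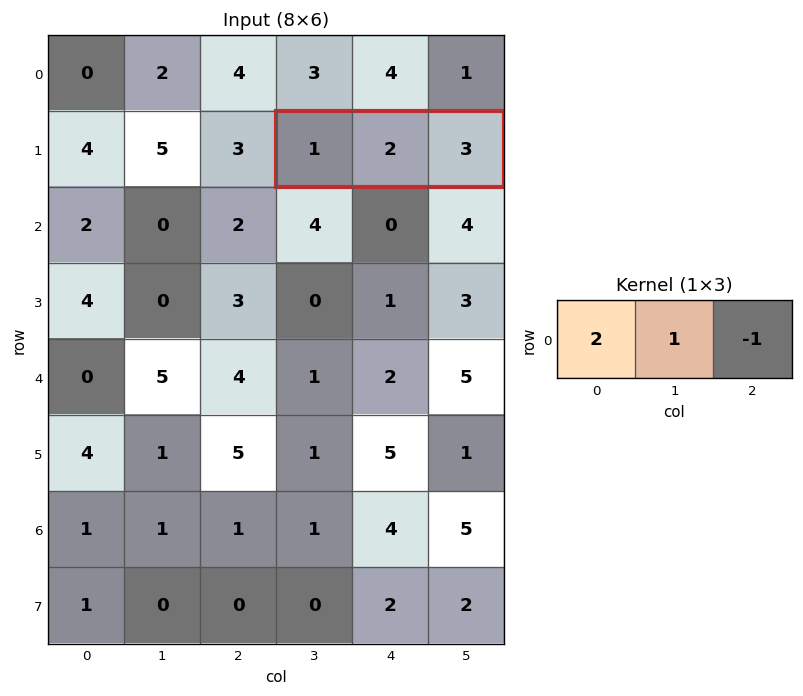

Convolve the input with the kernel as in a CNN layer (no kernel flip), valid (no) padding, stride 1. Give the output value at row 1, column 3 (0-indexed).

1

The receptive field on the input at this output position is [1 2 3]. Elementwise product with the kernel and sum: 1·2 + 2·1 + 3·-1.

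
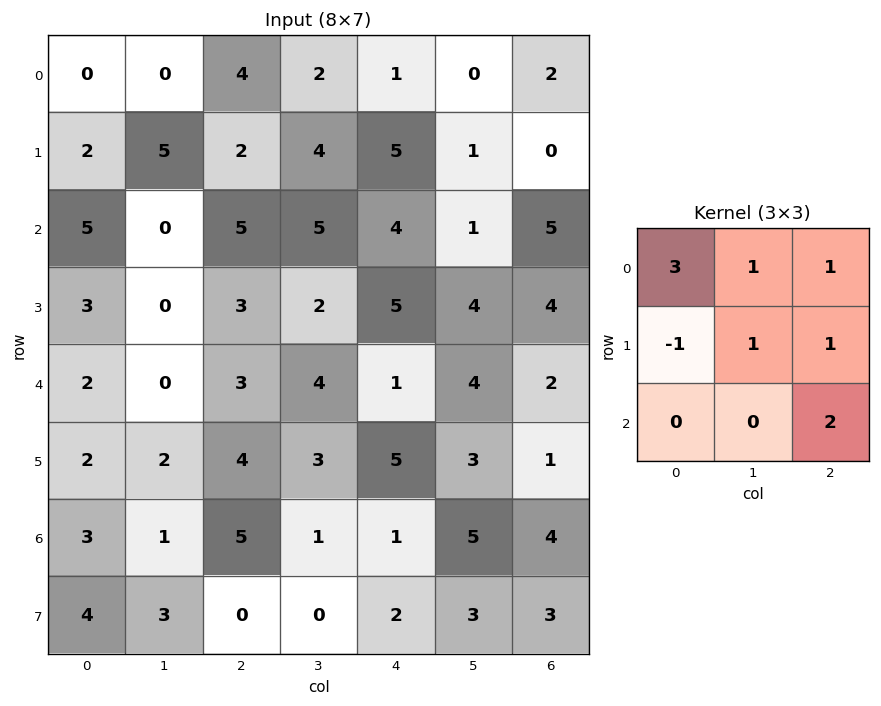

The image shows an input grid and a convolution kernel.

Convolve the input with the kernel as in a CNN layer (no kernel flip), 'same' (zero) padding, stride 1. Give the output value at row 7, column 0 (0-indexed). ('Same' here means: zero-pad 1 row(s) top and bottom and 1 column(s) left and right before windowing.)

The receptive field on the zero-padded input at this output position is [0 3 1 / 0 4 3 / 0 0 0]. Elementwise product with the kernel and sum: 0·3 + 3·1 + 1·1 + 0·-1 + 4·1 + 3·1 + 0·2.

11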